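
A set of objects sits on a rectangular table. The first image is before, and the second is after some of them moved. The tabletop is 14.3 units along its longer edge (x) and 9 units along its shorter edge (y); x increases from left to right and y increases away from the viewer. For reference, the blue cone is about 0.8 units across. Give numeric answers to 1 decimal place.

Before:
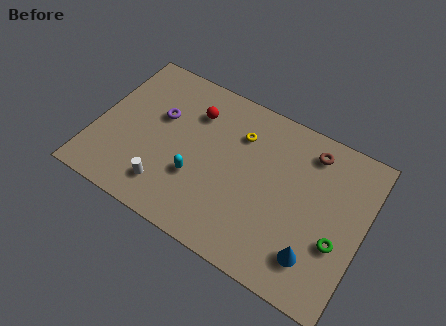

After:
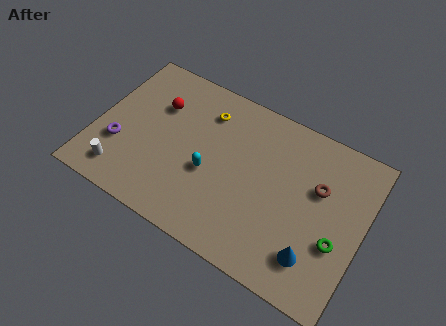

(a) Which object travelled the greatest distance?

the purple torus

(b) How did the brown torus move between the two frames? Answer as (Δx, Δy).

(0.7, -1.8)

From the two frames, the brown torus sits at roughly (11.1, 7.5) before and (11.8, 5.7) after.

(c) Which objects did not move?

the green torus and the blue cone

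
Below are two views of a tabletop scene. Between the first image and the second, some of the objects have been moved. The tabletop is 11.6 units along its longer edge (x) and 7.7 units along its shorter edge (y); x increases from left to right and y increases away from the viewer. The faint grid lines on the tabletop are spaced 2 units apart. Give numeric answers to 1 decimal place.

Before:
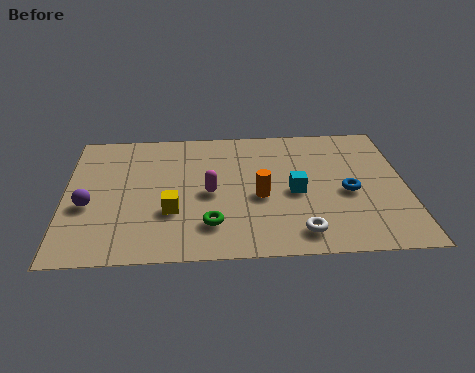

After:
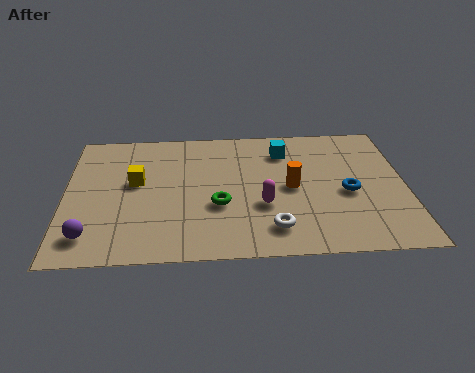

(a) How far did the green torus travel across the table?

1.1

The green torus was near (4.9, 1.8) before and (5.2, 2.9) after, so it travelled √(0.3² + 1.1²) ≈ 1.1 units.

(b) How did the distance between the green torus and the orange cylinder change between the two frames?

+0.4

They were about 2.3 units apart before and 2.7 after — 0.4 units further apart.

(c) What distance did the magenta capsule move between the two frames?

2.0

The magenta capsule moved from about (4.9, 3.6) to (6.7, 2.8), a distance of √(1.8² + 0.8²) ≈ 2.0.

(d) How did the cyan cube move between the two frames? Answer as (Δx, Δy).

(-0.3, 2.5)

The cyan cube started near (7.8, 3.5) and ended near (7.5, 6.0).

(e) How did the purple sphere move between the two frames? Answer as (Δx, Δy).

(0.1, -1.7)

The purple sphere was at about (0.8, 3.1) and moved to about (0.9, 1.4).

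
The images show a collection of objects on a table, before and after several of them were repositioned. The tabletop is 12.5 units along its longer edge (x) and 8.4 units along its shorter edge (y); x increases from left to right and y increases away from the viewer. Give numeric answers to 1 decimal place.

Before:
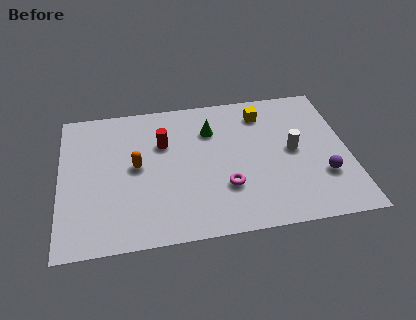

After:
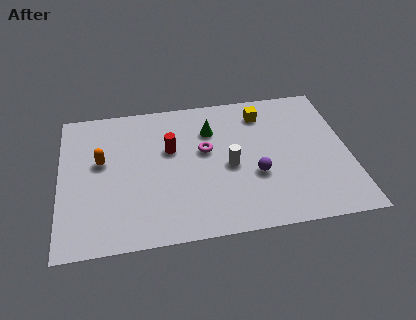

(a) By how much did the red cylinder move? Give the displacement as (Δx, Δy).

(0.3, -0.4)

The red cylinder started near (4.5, 5.6) and ended near (4.8, 5.2).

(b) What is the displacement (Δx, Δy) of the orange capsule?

(-1.5, 0.5)

The orange capsule started near (3.3, 4.4) and ended near (1.8, 4.9).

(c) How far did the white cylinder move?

2.8

The white cylinder was near (10.1, 4.3) before and (7.3, 3.8) after, so it travelled √(2.8² + 0.5²) ≈ 2.8 units.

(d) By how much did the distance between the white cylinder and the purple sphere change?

-0.8

They were about 2.1 units apart before and 1.3 after — 0.8 units closer together.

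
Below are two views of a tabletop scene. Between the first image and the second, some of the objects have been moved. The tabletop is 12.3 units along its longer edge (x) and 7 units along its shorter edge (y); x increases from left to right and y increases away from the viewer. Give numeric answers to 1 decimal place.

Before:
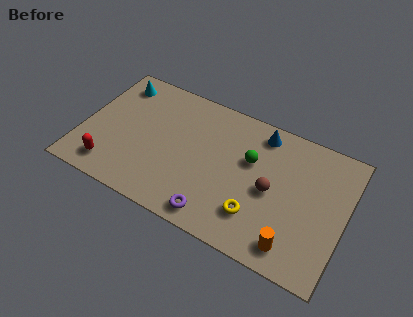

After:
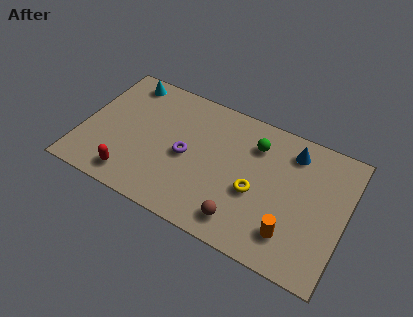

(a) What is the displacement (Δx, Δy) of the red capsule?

(1.0, -0.1)

From the two frames, the red capsule sits at roughly (1.6, 1.2) before and (2.6, 1.1) after.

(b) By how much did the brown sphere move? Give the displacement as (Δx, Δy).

(-1.1, -2.1)

The brown sphere started near (8.9, 3.3) and ended near (7.8, 1.2).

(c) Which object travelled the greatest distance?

the purple torus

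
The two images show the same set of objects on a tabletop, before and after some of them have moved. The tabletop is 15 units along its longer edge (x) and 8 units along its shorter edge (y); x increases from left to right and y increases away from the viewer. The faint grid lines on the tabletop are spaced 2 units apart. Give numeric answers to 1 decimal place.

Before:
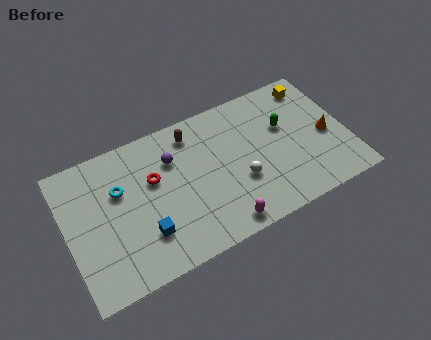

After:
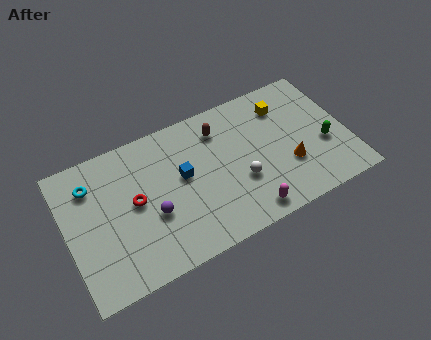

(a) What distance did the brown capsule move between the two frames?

1.5

From (7.0, 6.7) to (8.4, 6.3), the brown capsule covered √(1.4² + 0.4²) ≈ 1.5 units.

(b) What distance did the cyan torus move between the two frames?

1.7

From (2.9, 5.2) to (1.5, 6.1), the cyan torus covered √(1.4² + 0.9²) ≈ 1.7 units.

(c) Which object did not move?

the white sphere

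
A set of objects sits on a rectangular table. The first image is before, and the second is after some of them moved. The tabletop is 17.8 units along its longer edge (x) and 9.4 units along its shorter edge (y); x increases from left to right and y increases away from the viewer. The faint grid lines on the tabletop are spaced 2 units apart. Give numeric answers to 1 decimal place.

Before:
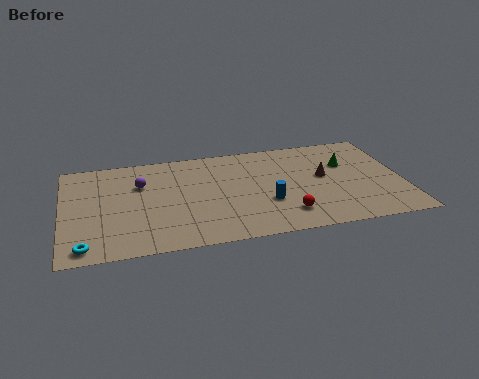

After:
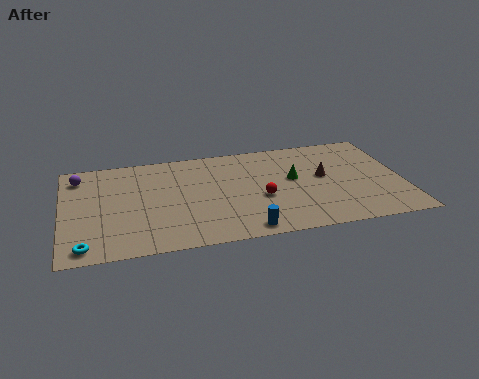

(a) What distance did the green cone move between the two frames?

3.0

The green cone was near (15.0, 6.2) before and (12.1, 5.3) after, so it travelled √(2.9² + 0.9²) ≈ 3.0 units.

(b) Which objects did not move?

the brown cone and the cyan torus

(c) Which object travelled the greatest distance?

the purple sphere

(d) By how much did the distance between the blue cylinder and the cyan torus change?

-1.6

They were about 9.8 units apart before and 8.2 after — 1.6 units closer together.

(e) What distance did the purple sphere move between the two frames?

3.5

From (4.1, 6.4) to (0.9, 7.7), the purple sphere covered √(3.2² + 1.3²) ≈ 3.5 units.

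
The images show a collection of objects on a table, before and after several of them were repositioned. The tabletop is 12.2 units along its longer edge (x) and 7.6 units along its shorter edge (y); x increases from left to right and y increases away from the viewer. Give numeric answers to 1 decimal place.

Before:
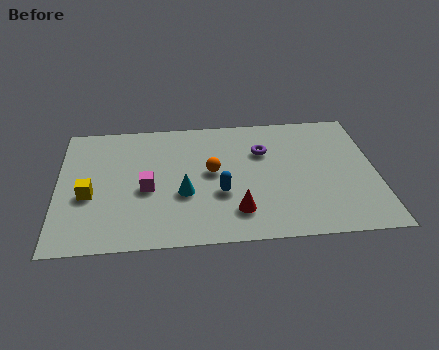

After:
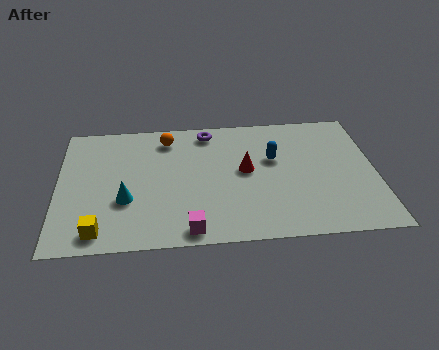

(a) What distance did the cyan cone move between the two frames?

2.2

The cyan cone was near (4.8, 2.9) before and (2.6, 2.7) after, so it travelled √(2.2² + 0.2²) ≈ 2.2 units.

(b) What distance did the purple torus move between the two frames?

2.5

The purple torus was near (7.9, 5.2) before and (5.8, 6.6) after, so it travelled √(2.1² + 1.4²) ≈ 2.5 units.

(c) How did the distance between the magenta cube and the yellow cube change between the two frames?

+1.2

Before: roughly 2.2 units apart; after: 3.4. That's 1.2 units further apart.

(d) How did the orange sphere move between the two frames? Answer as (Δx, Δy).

(-1.7, 2.2)

The orange sphere was at about (5.9, 4.1) and moved to about (4.2, 6.3).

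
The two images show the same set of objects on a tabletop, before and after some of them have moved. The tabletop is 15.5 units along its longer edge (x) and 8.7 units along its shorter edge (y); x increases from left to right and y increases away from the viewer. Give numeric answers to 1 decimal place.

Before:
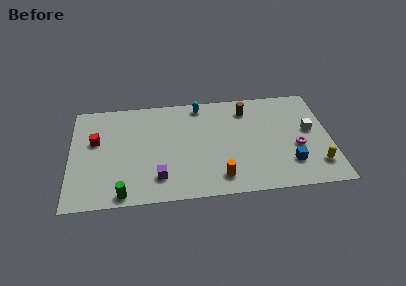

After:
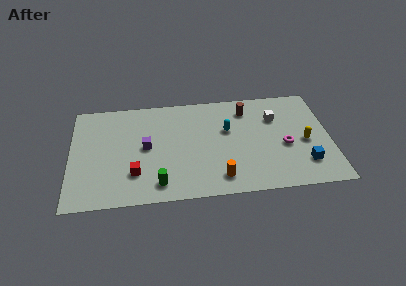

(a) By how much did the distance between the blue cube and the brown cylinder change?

+0.5

The distance was about 5.4 in the first image and 5.9 in the second, so they moved 0.5 units further apart.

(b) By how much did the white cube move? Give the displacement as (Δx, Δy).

(-2.0, 1.3)

The white cube was at about (14.3, 4.8) and moved to about (12.3, 6.1).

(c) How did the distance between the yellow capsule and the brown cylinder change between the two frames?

-1.9

Before: roughly 6.5 units apart; after: 4.6. That's 1.9 units closer together.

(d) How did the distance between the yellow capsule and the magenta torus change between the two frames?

-0.7

The distance was about 1.9 in the first image and 1.2 in the second, so they moved 0.7 units closer together.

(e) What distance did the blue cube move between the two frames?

0.9

The blue cube was near (13.0, 2.2) before and (13.9, 2.1) after, so it travelled √(0.9² + 0.1²) ≈ 0.9 units.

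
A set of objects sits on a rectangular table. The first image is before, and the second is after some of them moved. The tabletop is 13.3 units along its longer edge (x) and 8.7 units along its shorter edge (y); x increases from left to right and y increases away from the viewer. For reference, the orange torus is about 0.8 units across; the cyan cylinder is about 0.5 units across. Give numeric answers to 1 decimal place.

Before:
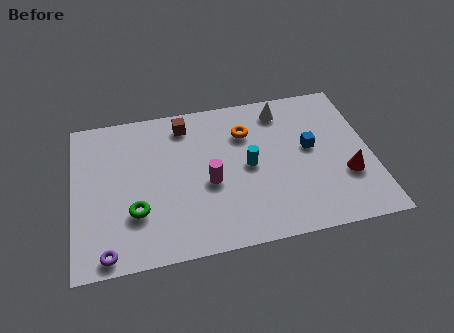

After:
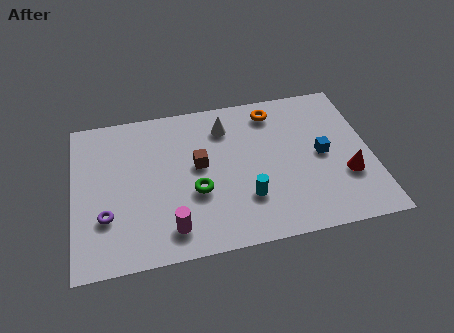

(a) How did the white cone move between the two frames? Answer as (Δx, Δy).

(-2.6, -0.5)

From the two frames, the white cone sits at roughly (9.5, 7.3) before and (6.9, 6.8) after.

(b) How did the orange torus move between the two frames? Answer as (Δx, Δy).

(1.3, 1.0)

From the two frames, the orange torus sits at roughly (7.8, 6.3) before and (9.1, 7.3) after.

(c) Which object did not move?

the red cone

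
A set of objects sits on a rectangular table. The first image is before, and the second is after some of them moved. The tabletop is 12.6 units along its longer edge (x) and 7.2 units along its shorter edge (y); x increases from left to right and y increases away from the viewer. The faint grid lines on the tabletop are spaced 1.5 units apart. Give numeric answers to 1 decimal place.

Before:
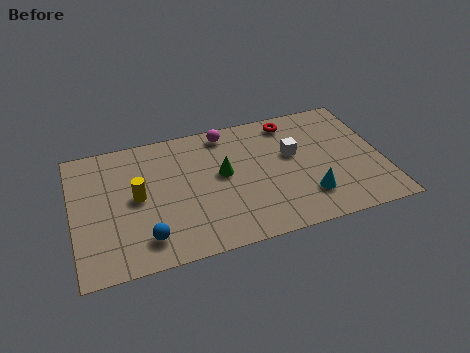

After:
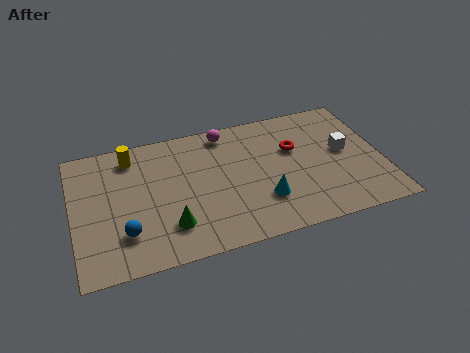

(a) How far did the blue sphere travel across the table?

0.9

The blue sphere moved from about (2.8, 1.4) to (2.0, 1.9), a distance of √(0.8² + 0.5²) ≈ 0.9.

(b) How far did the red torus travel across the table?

1.6

The red torus moved from about (9.1, 6.2) to (9.1, 4.6), a distance of √(0.0² + 1.6²) ≈ 1.6.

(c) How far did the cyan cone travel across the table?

1.8

The cyan cone was near (9.4, 1.8) before and (7.6, 2.1) after, so it travelled √(1.8² + 0.3²) ≈ 1.8 units.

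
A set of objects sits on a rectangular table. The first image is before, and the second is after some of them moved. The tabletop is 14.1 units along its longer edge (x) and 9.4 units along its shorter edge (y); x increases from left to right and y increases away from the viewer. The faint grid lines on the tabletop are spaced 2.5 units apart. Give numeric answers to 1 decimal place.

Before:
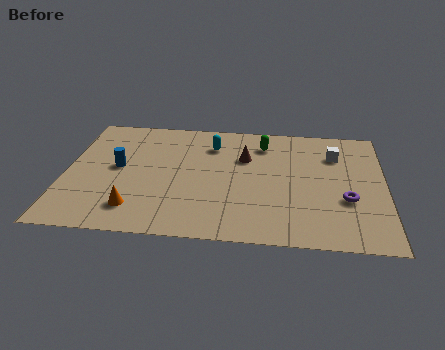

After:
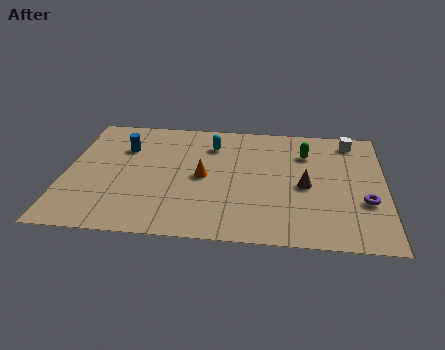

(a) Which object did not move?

the cyan capsule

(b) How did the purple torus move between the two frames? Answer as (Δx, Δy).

(0.8, -0.1)

From the two frames, the purple torus sits at roughly (12.4, 3.4) before and (13.2, 3.3) after.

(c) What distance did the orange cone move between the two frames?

4.0

From (3.2, 1.9) to (6.1, 4.6), the orange cone covered √(2.9² + 2.7²) ≈ 4.0 units.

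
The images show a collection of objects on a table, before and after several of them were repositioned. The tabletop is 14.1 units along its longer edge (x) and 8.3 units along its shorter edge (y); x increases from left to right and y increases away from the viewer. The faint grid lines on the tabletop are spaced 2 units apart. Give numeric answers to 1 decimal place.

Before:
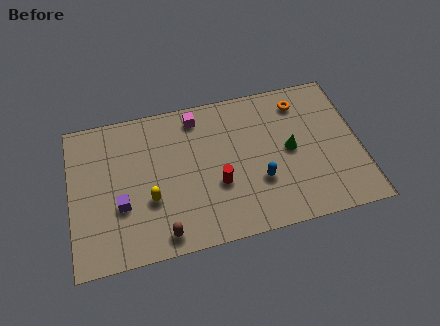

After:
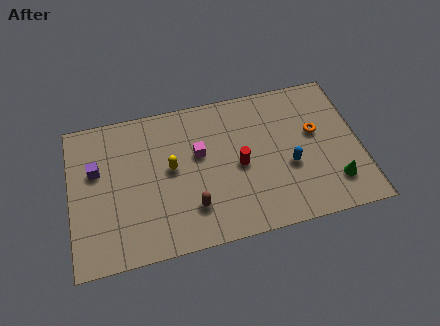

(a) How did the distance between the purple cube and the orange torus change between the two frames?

+0.9

They were about 9.8 units apart before and 10.7 after — 0.9 units further apart.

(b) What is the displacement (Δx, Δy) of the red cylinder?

(1.1, 0.8)

From the two frames, the red cylinder sits at roughly (7.1, 3.1) before and (8.2, 3.9) after.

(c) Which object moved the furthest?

the green cone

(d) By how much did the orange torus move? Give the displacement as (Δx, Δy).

(0.6, -1.9)

The orange torus started near (11.4, 6.8) and ended near (12.0, 4.9).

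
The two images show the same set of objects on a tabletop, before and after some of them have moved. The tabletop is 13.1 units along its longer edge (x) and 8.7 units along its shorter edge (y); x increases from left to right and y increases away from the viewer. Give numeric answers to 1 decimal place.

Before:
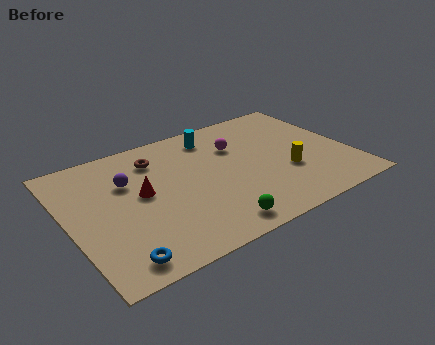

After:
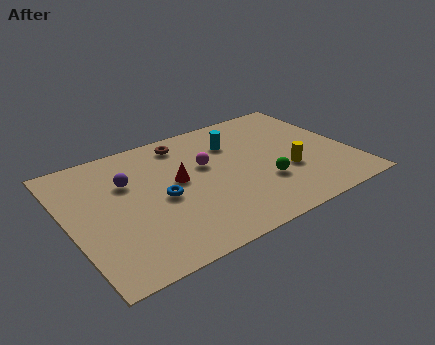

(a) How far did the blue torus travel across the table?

3.8

From (1.7, 1.1) to (4.2, 4.0), the blue torus covered √(2.5² + 2.9²) ≈ 3.8 units.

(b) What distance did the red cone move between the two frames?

1.7

The red cone was near (3.4, 4.7) before and (5.1, 4.8) after, so it travelled √(1.7² + 0.1²) ≈ 1.7 units.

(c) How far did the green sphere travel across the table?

3.2

The green sphere moved from about (6.1, 1.1) to (8.8, 2.8), a distance of √(2.7² + 1.7²) ≈ 3.2.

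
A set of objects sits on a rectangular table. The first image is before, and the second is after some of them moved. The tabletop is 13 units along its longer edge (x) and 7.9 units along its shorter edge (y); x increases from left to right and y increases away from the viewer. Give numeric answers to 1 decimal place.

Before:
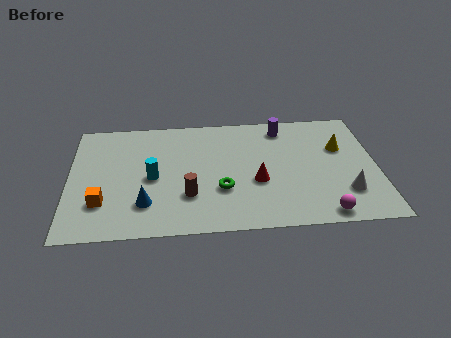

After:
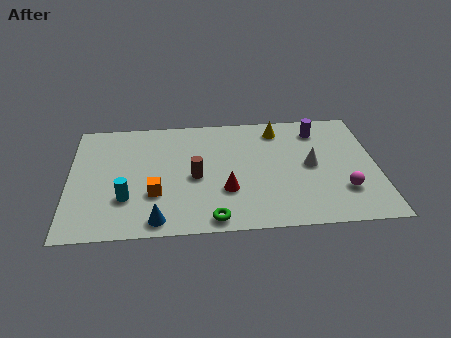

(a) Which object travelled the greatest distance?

the yellow cone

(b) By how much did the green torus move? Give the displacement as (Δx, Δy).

(-0.4, -1.9)

The green torus was at about (6.4, 2.7) and moved to about (6.0, 0.8).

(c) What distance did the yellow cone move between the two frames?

3.0

From (11.5, 5.1) to (8.9, 6.6), the yellow cone covered √(2.6² + 1.5²) ≈ 3.0 units.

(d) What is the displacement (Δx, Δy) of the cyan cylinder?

(-1.1, -1.3)

From the two frames, the cyan cylinder sits at roughly (3.5, 3.7) before and (2.4, 2.4) after.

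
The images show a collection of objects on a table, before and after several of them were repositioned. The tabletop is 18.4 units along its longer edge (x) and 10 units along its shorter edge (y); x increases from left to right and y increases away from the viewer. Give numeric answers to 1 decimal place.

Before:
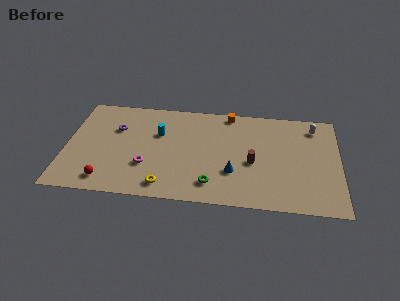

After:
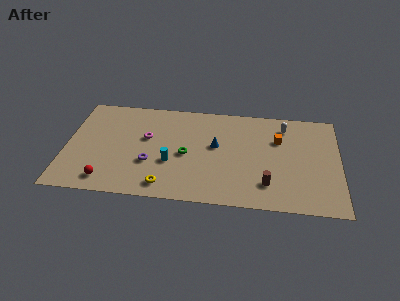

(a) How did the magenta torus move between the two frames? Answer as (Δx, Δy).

(-0.1, 2.8)

The magenta torus was at about (5.5, 3.2) and moved to about (5.4, 6.0).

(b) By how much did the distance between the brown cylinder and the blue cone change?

+3.2

Before: roughly 1.7 units apart; after: 4.9. That's 3.2 units further apart.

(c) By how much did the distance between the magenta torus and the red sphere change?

+2.0

Before: roughly 3.1 units apart; after: 5.1. That's 2.0 units further apart.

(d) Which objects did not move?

the yellow torus and the red sphere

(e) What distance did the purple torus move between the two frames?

4.0

The purple torus was near (3.3, 6.7) before and (5.7, 3.5) after, so it travelled √(2.4² + 3.2²) ≈ 4.0 units.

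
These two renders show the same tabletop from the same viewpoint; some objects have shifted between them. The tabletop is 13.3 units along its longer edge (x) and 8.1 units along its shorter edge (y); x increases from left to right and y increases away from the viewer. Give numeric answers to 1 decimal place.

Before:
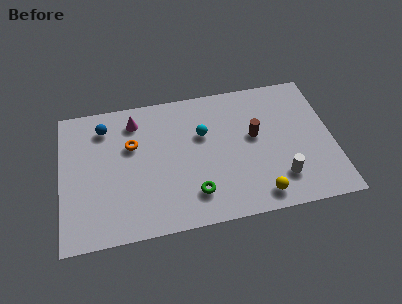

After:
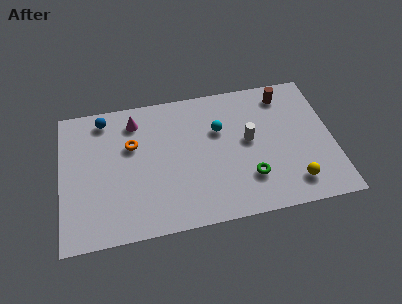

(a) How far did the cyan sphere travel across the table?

0.8

The cyan sphere was near (7.0, 5.2) before and (7.8, 5.3) after, so it travelled √(0.8² + 0.1²) ≈ 0.8 units.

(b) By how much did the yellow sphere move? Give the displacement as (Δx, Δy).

(1.7, 0.4)

The yellow sphere started near (9.5, 1.1) and ended near (11.2, 1.5).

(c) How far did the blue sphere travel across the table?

0.5

The blue sphere was near (2.2, 6.5) before and (2.2, 7.0) after, so it travelled √(0.0² + 0.5²) ≈ 0.5 units.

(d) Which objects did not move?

the magenta cone and the orange torus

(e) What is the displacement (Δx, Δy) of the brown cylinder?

(1.6, 2.2)

The brown cylinder started near (9.5, 4.6) and ended near (11.1, 6.8).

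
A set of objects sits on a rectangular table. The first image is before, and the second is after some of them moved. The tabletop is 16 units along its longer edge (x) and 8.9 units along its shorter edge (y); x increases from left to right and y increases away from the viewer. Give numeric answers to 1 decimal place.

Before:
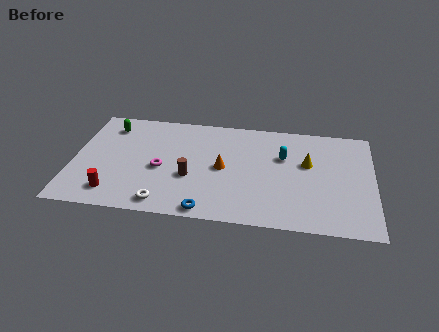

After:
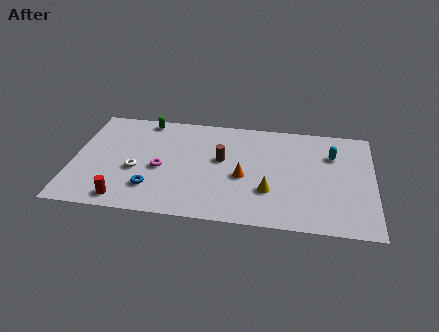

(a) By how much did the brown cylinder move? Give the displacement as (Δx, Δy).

(1.6, 1.7)

The brown cylinder started near (6.3, 3.4) and ended near (7.9, 5.1).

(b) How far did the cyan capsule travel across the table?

2.6

From (11.2, 5.8) to (13.8, 6.3), the cyan capsule covered √(2.6² + 0.5²) ≈ 2.6 units.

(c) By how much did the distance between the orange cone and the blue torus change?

+1.4

They were about 3.7 units apart before and 5.1 after — 1.4 units further apart.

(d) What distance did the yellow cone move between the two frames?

3.3

The yellow cone moved from about (12.5, 5.4) to (10.5, 2.8), a distance of √(2.0² + 2.6²) ≈ 3.3.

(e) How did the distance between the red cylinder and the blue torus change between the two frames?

-3.3

The distance was about 5.1 in the first image and 1.8 in the second, so they moved 3.3 units closer together.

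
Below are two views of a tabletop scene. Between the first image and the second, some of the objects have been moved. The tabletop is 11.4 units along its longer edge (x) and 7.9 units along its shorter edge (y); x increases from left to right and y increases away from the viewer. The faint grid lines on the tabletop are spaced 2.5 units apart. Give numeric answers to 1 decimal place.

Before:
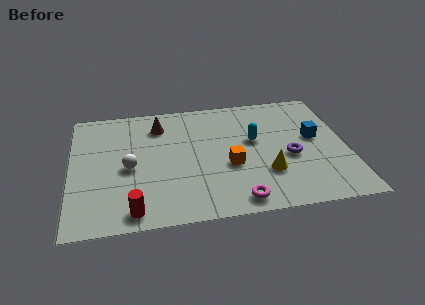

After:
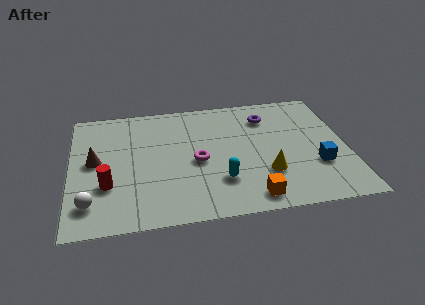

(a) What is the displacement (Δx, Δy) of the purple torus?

(-0.8, 2.8)

From the two frames, the purple torus sits at roughly (9.0, 3.3) before and (8.2, 6.1) after.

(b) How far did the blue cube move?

1.8

From (10.1, 4.4) to (10.1, 2.6), the blue cube covered √(0.0² + 1.8²) ≈ 1.8 units.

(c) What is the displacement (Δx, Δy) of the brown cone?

(-2.7, -2.0)

From the two frames, the brown cone sits at roughly (3.7, 6.2) before and (1.0, 4.2) after.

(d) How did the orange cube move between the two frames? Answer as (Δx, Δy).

(0.8, -2.1)

The orange cube was at about (6.5, 3.1) and moved to about (7.3, 1.0).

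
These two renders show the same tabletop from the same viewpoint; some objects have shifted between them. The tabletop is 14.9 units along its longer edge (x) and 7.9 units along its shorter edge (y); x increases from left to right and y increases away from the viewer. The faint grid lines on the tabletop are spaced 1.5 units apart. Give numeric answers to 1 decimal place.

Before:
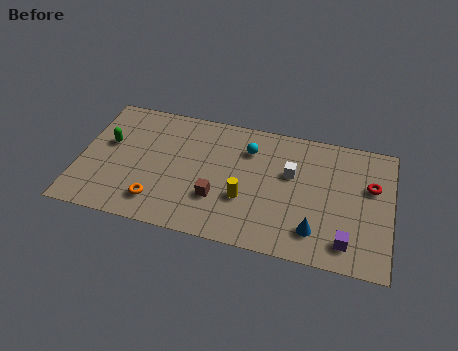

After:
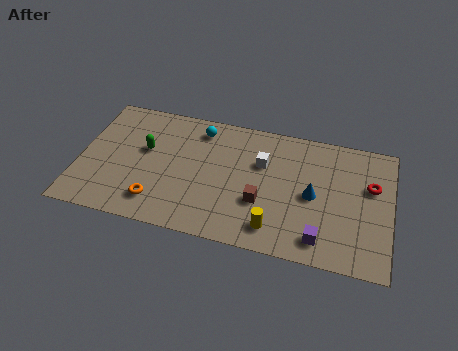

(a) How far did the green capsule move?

1.8

The green capsule moved from about (1.3, 4.7) to (3.1, 4.7), a distance of √(1.8² + 0.0²) ≈ 1.8.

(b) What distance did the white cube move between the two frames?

1.4

The white cube moved from about (10.1, 4.9) to (8.7, 5.2), a distance of √(1.4² + 0.3²) ≈ 1.4.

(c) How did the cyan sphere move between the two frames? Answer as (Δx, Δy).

(-2.4, 0.7)

From the two frames, the cyan sphere sits at roughly (8.0, 5.9) before and (5.6, 6.6) after.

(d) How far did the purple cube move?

1.2

The purple cube moved from about (12.9, 1.4) to (11.7, 1.3), a distance of √(1.2² + 0.1²) ≈ 1.2.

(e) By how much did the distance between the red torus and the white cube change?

+1.4

They were about 3.8 units apart before and 5.2 after — 1.4 units further apart.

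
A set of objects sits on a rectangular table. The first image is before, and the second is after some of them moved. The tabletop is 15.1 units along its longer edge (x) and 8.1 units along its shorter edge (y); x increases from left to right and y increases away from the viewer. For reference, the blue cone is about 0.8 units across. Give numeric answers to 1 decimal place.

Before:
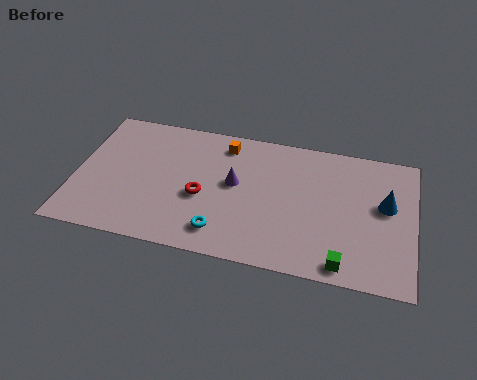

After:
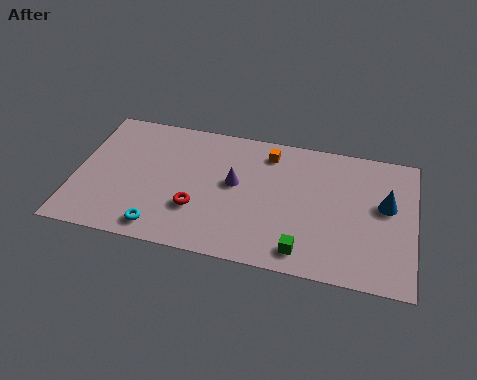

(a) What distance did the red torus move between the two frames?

0.8

The red torus was near (5.7, 3.4) before and (5.5, 2.6) after, so it travelled √(0.2² + 0.8²) ≈ 0.8 units.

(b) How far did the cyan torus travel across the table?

2.7

The cyan torus was near (6.7, 1.5) before and (4.0, 1.1) after, so it travelled √(2.7² + 0.4²) ≈ 2.7 units.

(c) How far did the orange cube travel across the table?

2.0

From (6.5, 6.8) to (8.5, 6.7), the orange cube covered √(2.0² + 0.1²) ≈ 2.0 units.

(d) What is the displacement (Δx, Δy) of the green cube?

(-1.8, 0.3)

The green cube started near (12.1, 0.9) and ended near (10.3, 1.2).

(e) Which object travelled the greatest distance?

the cyan torus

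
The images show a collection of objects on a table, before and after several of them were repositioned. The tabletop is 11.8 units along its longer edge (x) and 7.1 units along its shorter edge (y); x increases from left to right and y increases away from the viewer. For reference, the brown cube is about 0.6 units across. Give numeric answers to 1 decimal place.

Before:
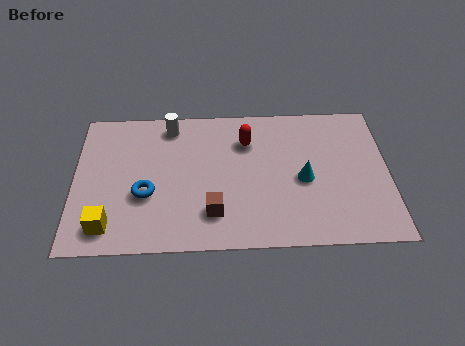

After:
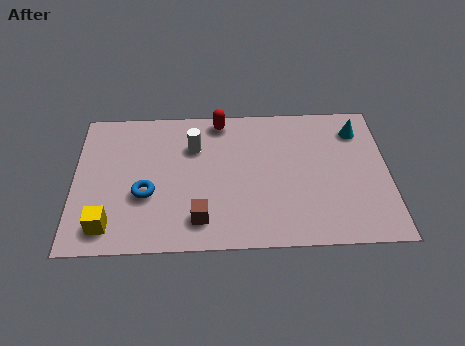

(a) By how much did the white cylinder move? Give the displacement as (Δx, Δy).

(0.9, -1.1)

The white cylinder started near (3.6, 6.1) and ended near (4.5, 5.0).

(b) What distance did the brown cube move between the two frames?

0.6

The brown cube moved from about (5.2, 1.7) to (4.7, 1.4), a distance of √(0.5² + 0.3²) ≈ 0.6.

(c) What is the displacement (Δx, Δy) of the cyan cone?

(2.1, 2.4)

The cyan cone started near (8.6, 3.2) and ended near (10.7, 5.6).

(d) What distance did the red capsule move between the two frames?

1.5

The red capsule moved from about (6.5, 5.2) to (5.5, 6.3), a distance of √(1.0² + 1.1²) ≈ 1.5.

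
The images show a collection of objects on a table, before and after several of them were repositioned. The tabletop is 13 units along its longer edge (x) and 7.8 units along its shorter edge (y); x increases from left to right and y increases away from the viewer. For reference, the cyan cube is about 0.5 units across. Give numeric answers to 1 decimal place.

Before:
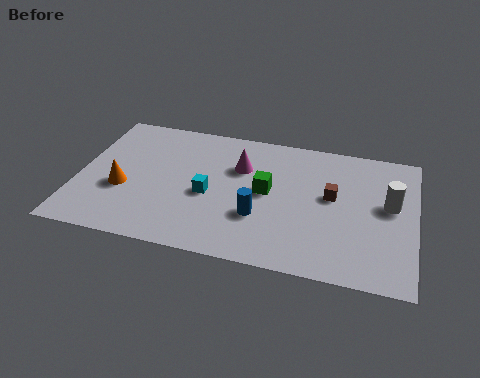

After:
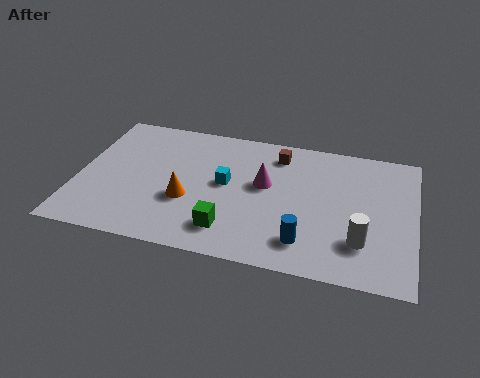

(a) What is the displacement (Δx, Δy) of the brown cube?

(-2.2, 2.0)

The brown cube started near (9.8, 4.4) and ended near (7.6, 6.4).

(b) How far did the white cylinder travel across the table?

2.5

The white cylinder was near (12.0, 4.4) before and (11.0, 2.1) after, so it travelled √(1.0² + 2.3²) ≈ 2.5 units.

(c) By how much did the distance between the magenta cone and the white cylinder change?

-1.4

The distance was about 5.9 in the first image and 4.5 in the second, so they moved 1.4 units closer together.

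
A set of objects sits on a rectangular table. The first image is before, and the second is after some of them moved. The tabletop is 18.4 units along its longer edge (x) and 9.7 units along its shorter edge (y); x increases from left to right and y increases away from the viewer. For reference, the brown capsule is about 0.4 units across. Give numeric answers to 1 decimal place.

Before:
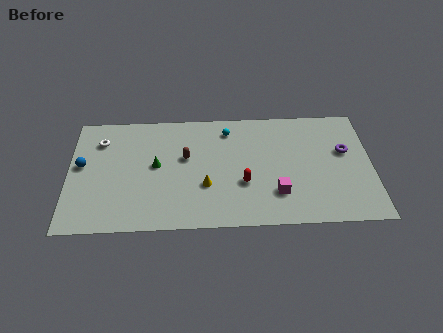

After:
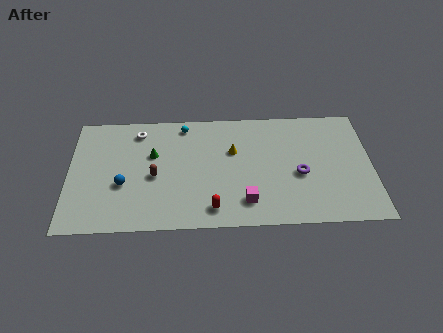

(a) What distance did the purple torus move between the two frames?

3.3

The purple torus was near (16.8, 5.9) before and (14.0, 4.1) after, so it travelled √(2.8² + 1.8²) ≈ 3.3 units.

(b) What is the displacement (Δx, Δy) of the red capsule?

(-1.9, -2.0)

From the two frames, the red capsule sits at roughly (10.6, 3.5) before and (8.7, 1.5) after.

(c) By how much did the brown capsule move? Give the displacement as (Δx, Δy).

(-1.9, -1.5)

The brown capsule started near (7.1, 5.8) and ended near (5.2, 4.3).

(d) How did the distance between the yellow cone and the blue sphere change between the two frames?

-0.6

They were about 7.8 units apart before and 7.2 after — 0.6 units closer together.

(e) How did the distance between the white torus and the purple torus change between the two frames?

-4.4

The distance was about 15.0 in the first image and 10.6 in the second, so they moved 4.4 units closer together.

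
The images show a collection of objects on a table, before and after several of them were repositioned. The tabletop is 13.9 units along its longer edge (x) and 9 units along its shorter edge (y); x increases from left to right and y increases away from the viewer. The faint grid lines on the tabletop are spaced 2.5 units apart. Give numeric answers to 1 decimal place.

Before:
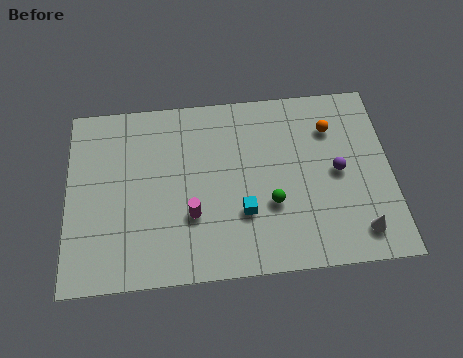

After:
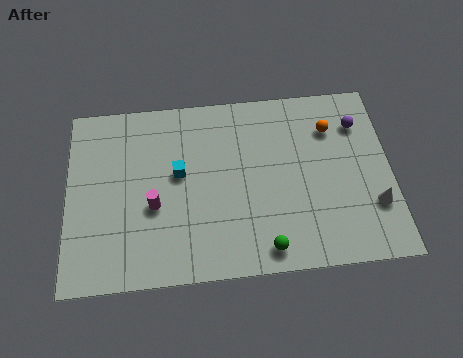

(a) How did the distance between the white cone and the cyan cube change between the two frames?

+3.5

The distance was about 5.1 in the first image and 8.6 in the second, so they moved 3.5 units further apart.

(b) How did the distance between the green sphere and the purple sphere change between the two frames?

+3.9

They were about 3.2 units apart before and 7.1 after — 3.9 units further apart.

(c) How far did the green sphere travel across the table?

2.1

The green sphere was near (8.7, 3.2) before and (8.4, 1.1) after, so it travelled √(0.3² + 2.1²) ≈ 2.1 units.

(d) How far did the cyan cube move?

3.5

From (7.5, 2.9) to (4.8, 5.1), the cyan cube covered √(2.7² + 2.2²) ≈ 3.5 units.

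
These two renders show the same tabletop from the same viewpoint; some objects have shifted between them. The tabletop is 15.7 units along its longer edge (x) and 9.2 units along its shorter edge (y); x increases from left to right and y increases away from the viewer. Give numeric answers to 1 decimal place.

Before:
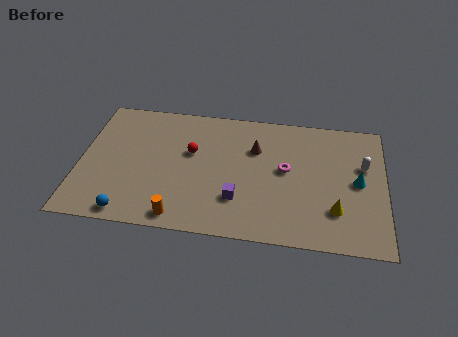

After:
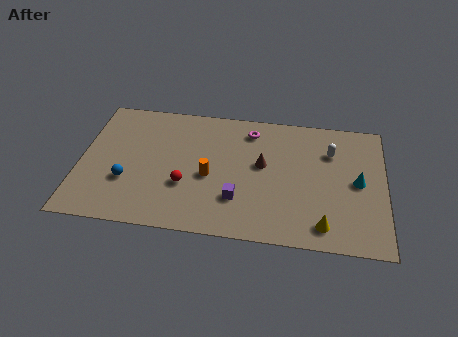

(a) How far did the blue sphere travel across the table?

2.2

The blue sphere was near (2.7, 0.9) before and (2.5, 3.1) after, so it travelled √(0.2² + 2.2²) ≈ 2.2 units.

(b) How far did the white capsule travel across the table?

1.9

From (14.6, 5.8) to (12.9, 6.6), the white capsule covered √(1.7² + 0.8²) ≈ 1.9 units.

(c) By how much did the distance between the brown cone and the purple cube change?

-0.9

They were about 3.8 units apart before and 2.9 after — 0.9 units closer together.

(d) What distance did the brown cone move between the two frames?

1.2

The brown cone moved from about (9.0, 6.3) to (9.4, 5.2), a distance of √(0.4² + 1.1²) ≈ 1.2.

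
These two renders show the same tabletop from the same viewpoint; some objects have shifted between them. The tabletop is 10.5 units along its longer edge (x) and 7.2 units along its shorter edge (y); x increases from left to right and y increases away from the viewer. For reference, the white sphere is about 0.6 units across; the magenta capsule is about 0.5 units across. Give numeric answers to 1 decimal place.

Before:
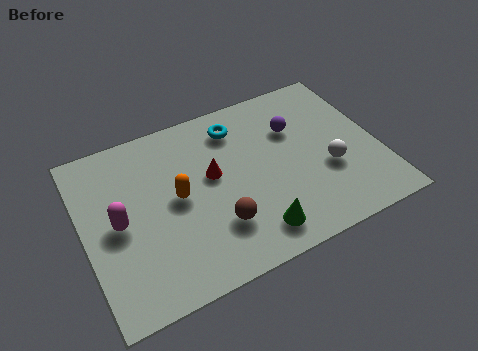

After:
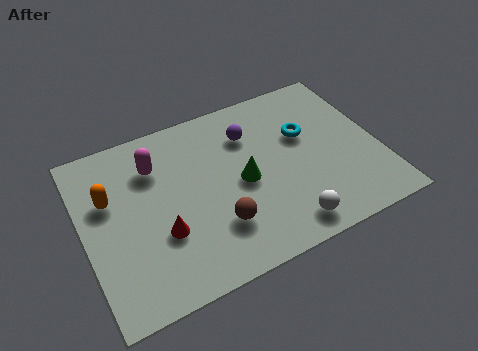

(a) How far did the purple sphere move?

1.6

From (7.7, 4.9) to (6.1, 5.3), the purple sphere covered √(1.6² + 0.4²) ≈ 1.6 units.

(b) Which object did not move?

the brown sphere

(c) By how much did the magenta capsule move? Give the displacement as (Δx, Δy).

(1.5, 1.8)

The magenta capsule started near (1.2, 3.5) and ended near (2.7, 5.3).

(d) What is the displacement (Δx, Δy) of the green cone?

(-0.1, 2.2)

The green cone started near (5.7, 1.2) and ended near (5.6, 3.4).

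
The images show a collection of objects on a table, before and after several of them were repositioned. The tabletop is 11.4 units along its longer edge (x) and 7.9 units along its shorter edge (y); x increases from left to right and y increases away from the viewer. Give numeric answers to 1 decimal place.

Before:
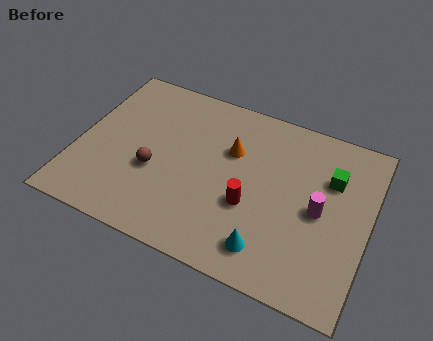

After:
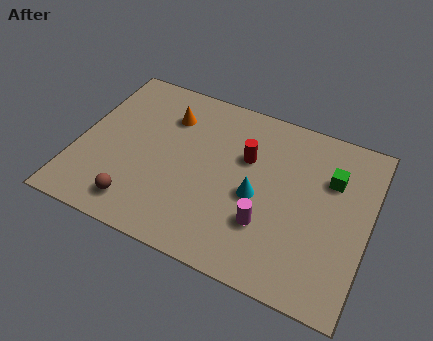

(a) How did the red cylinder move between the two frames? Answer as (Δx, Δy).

(-0.4, 2.1)

The red cylinder started near (6.9, 3.0) and ended near (6.5, 5.1).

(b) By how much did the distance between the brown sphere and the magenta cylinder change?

-1.4

The distance was about 6.4 in the first image and 5.0 in the second, so they moved 1.4 units closer together.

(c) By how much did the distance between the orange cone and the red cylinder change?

+0.9

They were about 2.4 units apart before and 3.3 after — 0.9 units further apart.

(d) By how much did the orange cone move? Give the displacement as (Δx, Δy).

(-2.6, 0.7)

From the two frames, the orange cone sits at roughly (5.9, 5.2) before and (3.3, 5.9) after.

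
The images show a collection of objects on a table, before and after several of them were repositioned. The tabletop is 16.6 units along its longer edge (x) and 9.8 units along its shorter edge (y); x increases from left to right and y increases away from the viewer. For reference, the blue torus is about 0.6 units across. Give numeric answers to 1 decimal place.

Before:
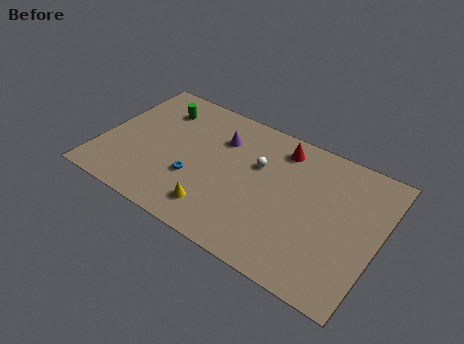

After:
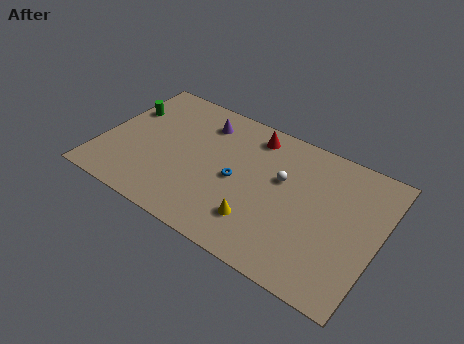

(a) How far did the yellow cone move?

2.5

The yellow cone was near (7.4, 1.9) before and (9.9, 2.4) after, so it travelled √(2.5² + 0.5²) ≈ 2.5 units.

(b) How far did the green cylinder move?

2.1

The green cylinder moved from about (2.9, 7.6) to (1.0, 6.6), a distance of √(1.9² + 1.0²) ≈ 2.1.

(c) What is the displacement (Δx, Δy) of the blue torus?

(2.4, 1.2)

The blue torus was at about (5.8, 3.4) and moved to about (8.2, 4.6).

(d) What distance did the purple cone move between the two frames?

1.4

The purple cone moved from about (6.8, 7.1) to (5.6, 7.8), a distance of √(1.2² + 0.7²) ≈ 1.4.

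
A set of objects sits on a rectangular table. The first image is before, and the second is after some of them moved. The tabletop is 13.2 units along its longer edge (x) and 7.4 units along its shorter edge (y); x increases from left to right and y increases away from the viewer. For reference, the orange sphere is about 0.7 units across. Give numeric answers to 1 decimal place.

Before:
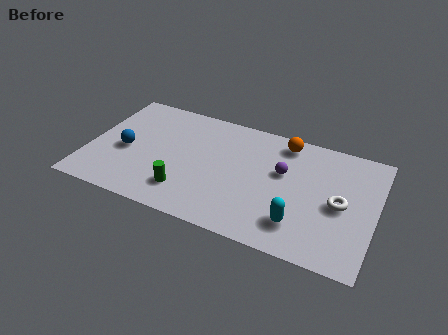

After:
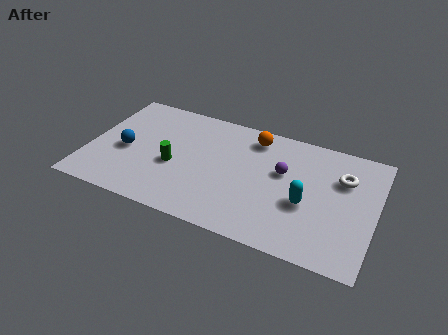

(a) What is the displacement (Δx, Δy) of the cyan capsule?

(0.2, 1.3)

The cyan capsule started near (9.9, 1.7) and ended near (10.1, 3.0).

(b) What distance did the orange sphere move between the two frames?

1.4

From (8.8, 6.4) to (7.4, 6.2), the orange sphere covered √(1.4² + 0.2²) ≈ 1.4 units.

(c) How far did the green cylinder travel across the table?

1.6

The green cylinder was near (4.7, 1.7) before and (4.0, 3.1) after, so it travelled √(0.7² + 1.4²) ≈ 1.6 units.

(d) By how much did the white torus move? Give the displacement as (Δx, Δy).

(0.0, 1.6)

From the two frames, the white torus sits at roughly (11.6, 3.5) before and (11.6, 5.1) after.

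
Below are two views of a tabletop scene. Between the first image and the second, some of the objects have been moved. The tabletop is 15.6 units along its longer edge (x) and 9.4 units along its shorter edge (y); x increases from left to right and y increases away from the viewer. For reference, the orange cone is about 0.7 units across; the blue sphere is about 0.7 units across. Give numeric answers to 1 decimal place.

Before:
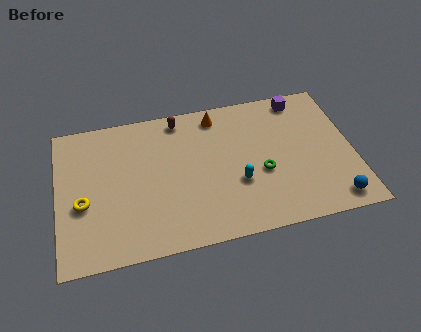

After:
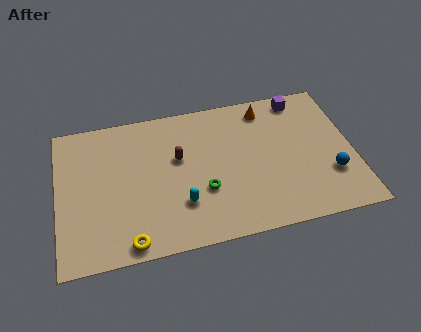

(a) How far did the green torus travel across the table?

3.1

From (10.7, 3.8) to (7.6, 3.3), the green torus covered √(3.1² + 0.5²) ≈ 3.1 units.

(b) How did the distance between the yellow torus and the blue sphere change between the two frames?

-2.4

They were about 13.3 units apart before and 10.9 after — 2.4 units closer together.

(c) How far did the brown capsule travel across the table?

2.6

The brown capsule moved from about (6.6, 8.3) to (6.4, 5.7), a distance of √(0.2² + 2.6²) ≈ 2.6.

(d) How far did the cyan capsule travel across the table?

3.1

The cyan capsule was near (9.4, 3.4) before and (6.4, 2.7) after, so it travelled √(3.0² + 0.7²) ≈ 3.1 units.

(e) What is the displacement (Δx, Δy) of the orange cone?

(2.6, -0.1)

From the two frames, the orange cone sits at roughly (8.6, 8.1) before and (11.2, 8.0) after.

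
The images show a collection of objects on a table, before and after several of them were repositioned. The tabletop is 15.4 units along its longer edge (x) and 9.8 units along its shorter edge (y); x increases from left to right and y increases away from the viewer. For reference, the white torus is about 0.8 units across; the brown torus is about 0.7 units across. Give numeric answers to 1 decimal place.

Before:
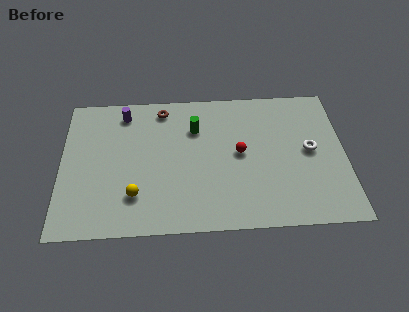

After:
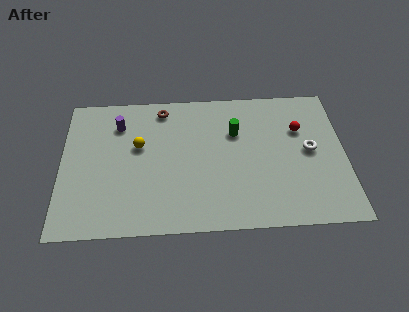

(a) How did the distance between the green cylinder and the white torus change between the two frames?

-2.2

They were about 6.5 units apart before and 4.3 after — 2.2 units closer together.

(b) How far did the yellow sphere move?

3.4

From (4.0, 2.5) to (4.2, 5.9), the yellow sphere covered √(0.2² + 3.4²) ≈ 3.4 units.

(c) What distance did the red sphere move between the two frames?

3.6

From (9.7, 5.1) to (13.0, 6.6), the red sphere covered √(3.3² + 1.5²) ≈ 3.6 units.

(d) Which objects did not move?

the brown torus and the white torus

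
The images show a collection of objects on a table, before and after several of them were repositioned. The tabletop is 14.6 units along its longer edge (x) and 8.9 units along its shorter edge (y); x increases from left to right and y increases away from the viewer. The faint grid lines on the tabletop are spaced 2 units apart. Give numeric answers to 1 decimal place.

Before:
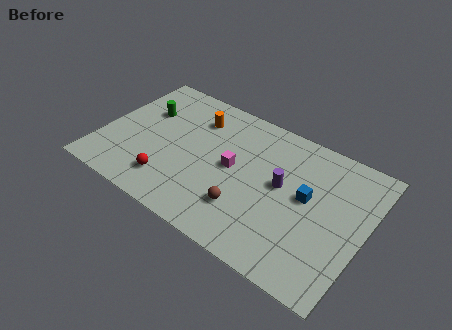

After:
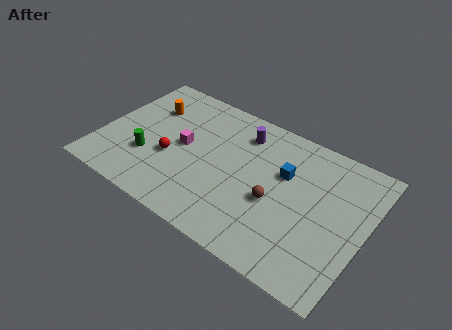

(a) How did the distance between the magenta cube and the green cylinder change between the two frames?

-3.1

Before: roughly 5.5 units apart; after: 2.4. That's 3.1 units closer together.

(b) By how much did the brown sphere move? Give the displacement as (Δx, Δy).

(1.4, 1.3)

The brown sphere started near (8.4, 2.4) and ended near (9.8, 3.7).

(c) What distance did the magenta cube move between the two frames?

2.8

The magenta cube moved from about (7.3, 4.6) to (4.5, 4.6), a distance of √(2.8² + 0.0²) ≈ 2.8.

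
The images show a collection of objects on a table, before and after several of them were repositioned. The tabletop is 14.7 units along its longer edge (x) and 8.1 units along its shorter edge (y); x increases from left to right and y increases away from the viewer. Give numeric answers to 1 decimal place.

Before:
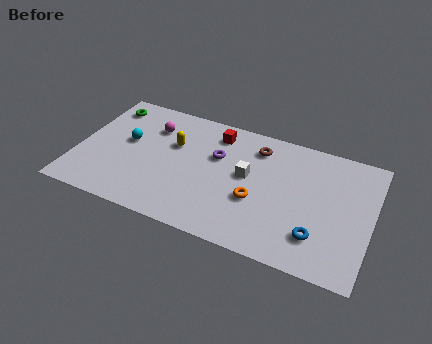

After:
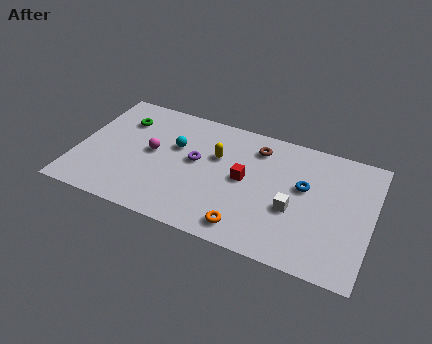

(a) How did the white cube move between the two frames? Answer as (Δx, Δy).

(2.4, -1.3)

From the two frames, the white cube sits at roughly (8.5, 4.5) before and (10.9, 3.2) after.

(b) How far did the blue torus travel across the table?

2.9

The blue torus moved from about (12.2, 2.0) to (11.3, 4.8), a distance of √(0.9² + 2.8²) ≈ 2.9.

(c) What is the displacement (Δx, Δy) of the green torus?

(0.9, -0.7)

The green torus started near (1.1, 6.7) and ended near (2.0, 6.0).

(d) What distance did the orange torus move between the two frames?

1.9

The orange torus was near (9.1, 3.1) before and (8.8, 1.2) after, so it travelled √(0.3² + 1.9²) ≈ 1.9 units.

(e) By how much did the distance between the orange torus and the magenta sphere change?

-0.3

They were about 6.3 units apart before and 6.0 after — 0.3 units closer together.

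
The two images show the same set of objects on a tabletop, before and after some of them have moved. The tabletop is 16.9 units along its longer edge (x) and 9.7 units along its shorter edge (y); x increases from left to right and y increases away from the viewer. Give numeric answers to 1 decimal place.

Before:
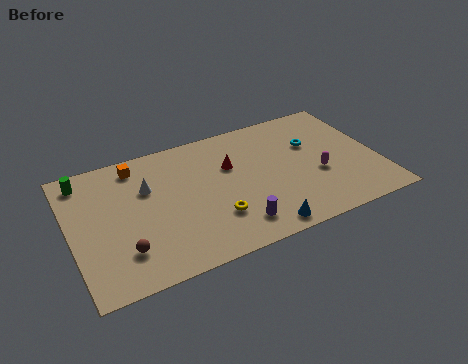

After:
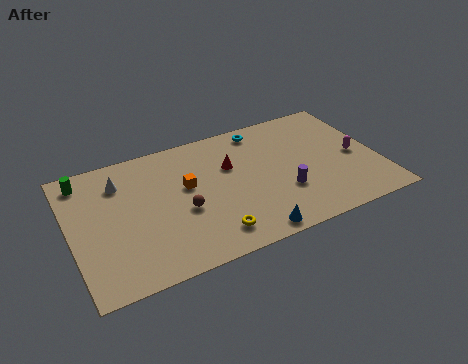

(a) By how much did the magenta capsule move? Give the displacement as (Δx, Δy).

(2.2, 0.7)

The magenta capsule started near (13.5, 3.8) and ended near (15.7, 4.5).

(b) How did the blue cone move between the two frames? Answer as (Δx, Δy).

(-0.6, -0.1)

From the two frames, the blue cone sits at roughly (9.9, 1.0) before and (9.3, 0.9) after.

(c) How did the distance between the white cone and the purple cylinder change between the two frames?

+3.3

They were about 6.3 units apart before and 9.6 after — 3.3 units further apart.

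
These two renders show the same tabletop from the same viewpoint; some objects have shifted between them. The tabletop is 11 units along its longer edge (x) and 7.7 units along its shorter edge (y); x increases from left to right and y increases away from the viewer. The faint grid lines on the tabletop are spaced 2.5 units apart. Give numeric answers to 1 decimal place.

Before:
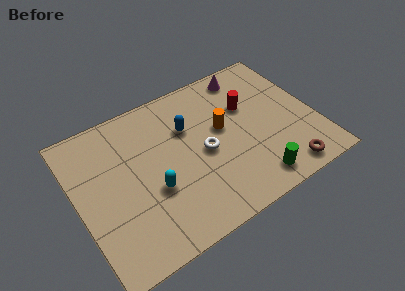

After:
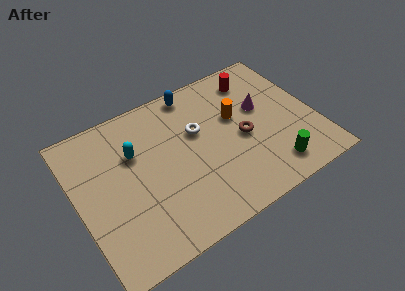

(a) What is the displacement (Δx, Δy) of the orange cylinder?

(0.7, 0.3)

From the two frames, the orange cylinder sits at roughly (6.8, 4.4) before and (7.5, 4.7) after.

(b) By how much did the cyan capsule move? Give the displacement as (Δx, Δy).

(-0.5, 2.2)

The cyan capsule started near (3.3, 2.9) and ended near (2.8, 5.1).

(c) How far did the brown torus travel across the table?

3.0

The brown torus was near (9.1, 0.9) before and (7.6, 3.5) after, so it travelled √(1.5² + 2.6²) ≈ 3.0 units.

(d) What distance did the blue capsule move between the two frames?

1.8

From (5.3, 5.2) to (5.9, 6.9), the blue capsule covered √(0.6² + 1.7²) ≈ 1.8 units.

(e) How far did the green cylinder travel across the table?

0.9

The green cylinder moved from about (7.7, 1.1) to (8.6, 1.3), a distance of √(0.9² + 0.2²) ≈ 0.9.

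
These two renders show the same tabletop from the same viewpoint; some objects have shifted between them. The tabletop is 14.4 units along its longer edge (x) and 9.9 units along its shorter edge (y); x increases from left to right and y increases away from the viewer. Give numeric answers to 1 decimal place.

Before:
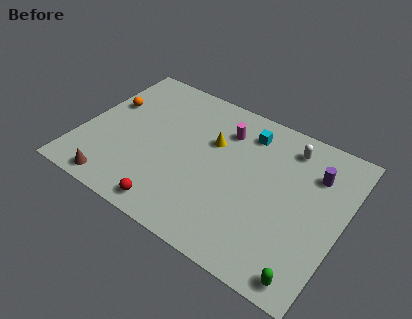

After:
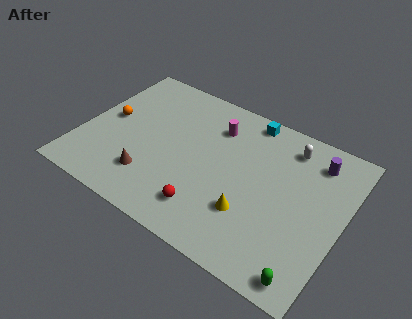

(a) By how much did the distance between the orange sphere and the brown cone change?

-1.4

The distance was about 5.4 in the first image and 4.0 in the second, so they moved 1.4 units closer together.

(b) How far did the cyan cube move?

0.9

From (8.7, 8.0) to (8.6, 8.9), the cyan cube covered √(0.1² + 0.9²) ≈ 0.9 units.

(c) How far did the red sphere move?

2.0

The red sphere moved from about (5.7, 1.1) to (7.5, 2.0), a distance of √(1.8² + 0.9²) ≈ 2.0.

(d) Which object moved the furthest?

the yellow cone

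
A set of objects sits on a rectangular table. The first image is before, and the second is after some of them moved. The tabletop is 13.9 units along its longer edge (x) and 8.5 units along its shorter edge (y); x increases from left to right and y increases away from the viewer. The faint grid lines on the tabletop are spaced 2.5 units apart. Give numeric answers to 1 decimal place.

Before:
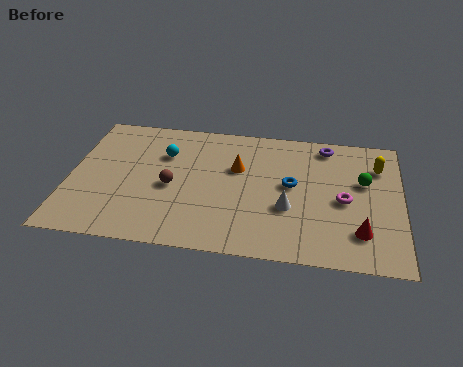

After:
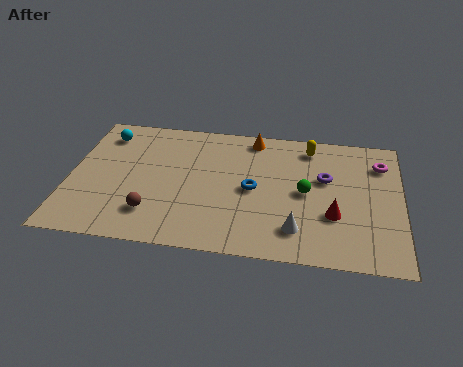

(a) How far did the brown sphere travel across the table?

1.9

The brown sphere was near (4.3, 3.8) before and (3.6, 2.0) after, so it travelled √(0.7² + 1.8²) ≈ 1.9 units.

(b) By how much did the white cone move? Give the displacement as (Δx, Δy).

(0.4, -1.3)

The white cone was at about (9.2, 3.1) and moved to about (9.6, 1.8).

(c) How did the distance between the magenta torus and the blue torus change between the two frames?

+3.5

They were about 2.3 units apart before and 5.8 after — 3.5 units further apart.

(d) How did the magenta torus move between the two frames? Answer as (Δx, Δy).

(1.5, 2.6)

From the two frames, the magenta torus sits at roughly (11.5, 3.9) before and (13.0, 6.5) after.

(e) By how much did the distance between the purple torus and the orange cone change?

-0.3

The distance was about 4.2 in the first image and 3.9 in the second, so they moved 0.3 units closer together.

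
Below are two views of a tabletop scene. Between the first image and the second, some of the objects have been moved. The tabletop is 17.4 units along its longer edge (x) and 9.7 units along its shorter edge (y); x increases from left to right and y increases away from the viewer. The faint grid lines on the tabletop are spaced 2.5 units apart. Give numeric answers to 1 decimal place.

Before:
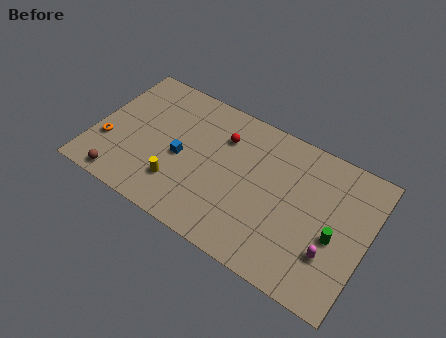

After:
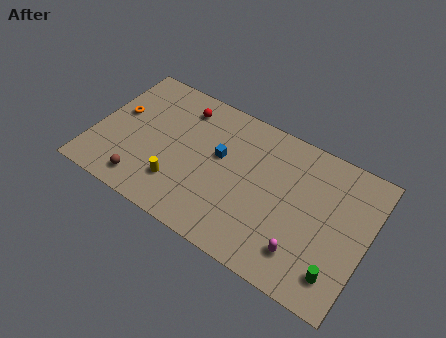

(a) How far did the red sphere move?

2.9

From (7.9, 7.1) to (5.1, 7.9), the red sphere covered √(2.8² + 0.8²) ≈ 2.9 units.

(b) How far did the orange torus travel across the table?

2.4

The orange torus moved from about (1.0, 3.2) to (1.3, 5.6), a distance of √(0.3² + 2.4²) ≈ 2.4.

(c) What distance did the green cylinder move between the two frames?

2.3

The green cylinder was near (15.5, 4.1) before and (16.0, 1.9) after, so it travelled √(0.5² + 2.2²) ≈ 2.3 units.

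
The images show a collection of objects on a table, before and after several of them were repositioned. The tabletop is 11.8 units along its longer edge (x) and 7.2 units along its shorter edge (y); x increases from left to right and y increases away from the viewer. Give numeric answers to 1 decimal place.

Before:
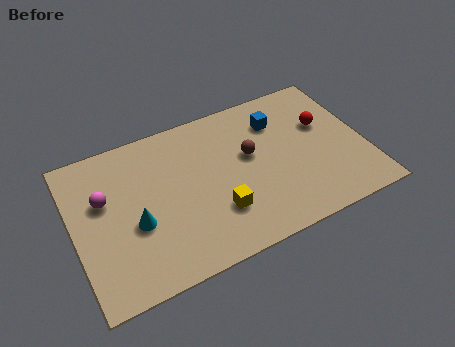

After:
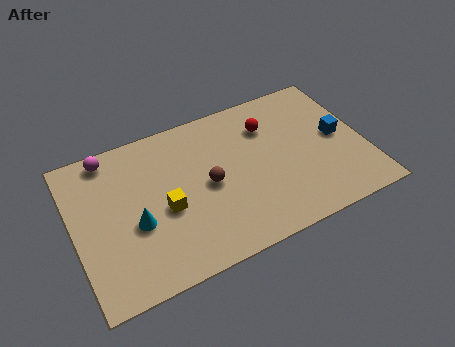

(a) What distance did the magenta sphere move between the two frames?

1.9

The magenta sphere was near (1.3, 4.5) before and (1.7, 6.4) after, so it travelled √(0.4² + 1.9²) ≈ 1.9 units.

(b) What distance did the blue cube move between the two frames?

2.9

The blue cube moved from about (8.5, 5.4) to (10.8, 3.7), a distance of √(2.3² + 1.7²) ≈ 2.9.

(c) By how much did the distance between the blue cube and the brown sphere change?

+3.6

Before: roughly 1.8 units apart; after: 5.4. That's 3.6 units further apart.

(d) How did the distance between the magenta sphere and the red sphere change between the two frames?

-2.5

They were about 9.0 units apart before and 6.5 after — 2.5 units closer together.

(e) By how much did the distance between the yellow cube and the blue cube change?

+2.8

The distance was about 4.4 in the first image and 7.2 in the second, so they moved 2.8 units further apart.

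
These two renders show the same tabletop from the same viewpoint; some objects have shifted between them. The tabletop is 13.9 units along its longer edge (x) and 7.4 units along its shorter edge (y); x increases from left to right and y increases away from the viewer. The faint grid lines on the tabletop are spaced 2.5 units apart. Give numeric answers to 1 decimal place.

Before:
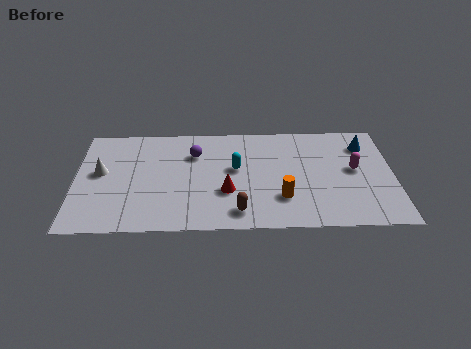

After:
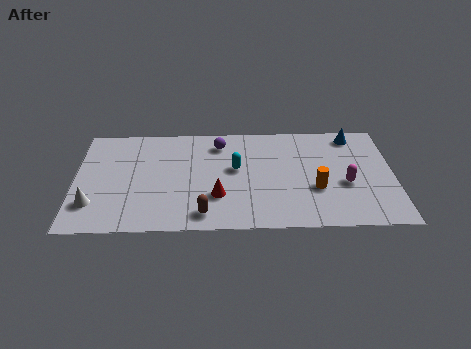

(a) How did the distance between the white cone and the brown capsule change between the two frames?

-1.8

The distance was about 6.7 in the first image and 4.9 in the second, so they moved 1.8 units closer together.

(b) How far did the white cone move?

2.2

From (1.1, 4.1) to (0.8, 1.9), the white cone covered √(0.3² + 2.2²) ≈ 2.2 units.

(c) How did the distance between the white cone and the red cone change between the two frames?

-0.3

The distance was about 5.7 in the first image and 5.4 in the second, so they moved 0.3 units closer together.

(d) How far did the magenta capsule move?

1.1

From (12.2, 4.0) to (11.8, 3.0), the magenta capsule covered √(0.4² + 1.0²) ≈ 1.1 units.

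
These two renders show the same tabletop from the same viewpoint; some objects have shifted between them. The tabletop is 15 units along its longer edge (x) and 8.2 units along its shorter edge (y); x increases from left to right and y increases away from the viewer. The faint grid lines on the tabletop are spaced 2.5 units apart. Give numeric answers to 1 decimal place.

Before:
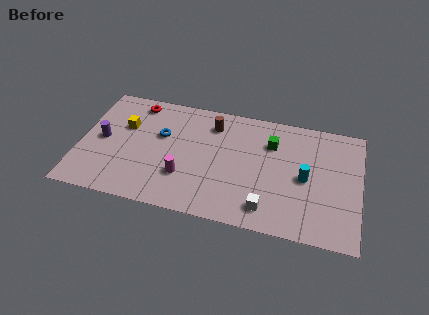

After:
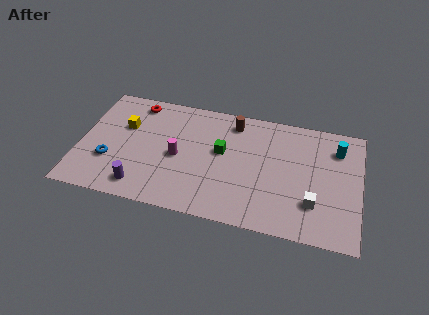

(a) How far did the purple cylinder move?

3.6

The purple cylinder was near (1.2, 4.1) before and (3.5, 1.3) after, so it travelled √(2.3² + 2.8²) ≈ 3.6 units.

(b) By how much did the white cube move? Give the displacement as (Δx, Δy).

(2.4, 0.9)

From the two frames, the white cube sits at roughly (10.2, 1.4) before and (12.6, 2.3) after.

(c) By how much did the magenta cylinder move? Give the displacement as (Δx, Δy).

(-0.4, 1.3)

The magenta cylinder started near (5.7, 2.5) and ended near (5.3, 3.8).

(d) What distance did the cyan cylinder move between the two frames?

2.9

From (12.1, 3.9) to (13.7, 6.3), the cyan cylinder covered √(1.6² + 2.4²) ≈ 2.9 units.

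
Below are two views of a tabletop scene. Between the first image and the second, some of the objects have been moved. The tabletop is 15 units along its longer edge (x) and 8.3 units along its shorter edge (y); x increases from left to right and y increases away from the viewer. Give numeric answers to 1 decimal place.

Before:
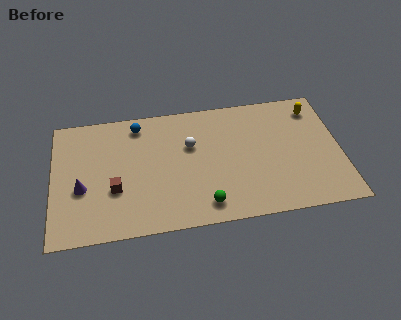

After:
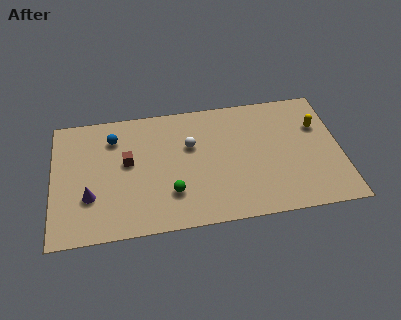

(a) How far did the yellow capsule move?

1.2

The yellow capsule was near (13.8, 6.8) before and (13.9, 5.6) after, so it travelled √(0.1² + 1.2²) ≈ 1.2 units.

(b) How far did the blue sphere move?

1.5

The blue sphere was near (4.5, 7.1) before and (3.2, 6.4) after, so it travelled √(1.3² + 0.7²) ≈ 1.5 units.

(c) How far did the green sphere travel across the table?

2.0

The green sphere moved from about (7.8, 1.3) to (6.1, 2.3), a distance of √(1.7² + 1.0²) ≈ 2.0.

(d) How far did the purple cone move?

0.7

The purple cone moved from about (1.5, 3.3) to (1.9, 2.7), a distance of √(0.4² + 0.6²) ≈ 0.7.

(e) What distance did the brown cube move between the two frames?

1.8

The brown cube moved from about (3.2, 3.0) to (3.9, 4.7), a distance of √(0.7² + 1.7²) ≈ 1.8.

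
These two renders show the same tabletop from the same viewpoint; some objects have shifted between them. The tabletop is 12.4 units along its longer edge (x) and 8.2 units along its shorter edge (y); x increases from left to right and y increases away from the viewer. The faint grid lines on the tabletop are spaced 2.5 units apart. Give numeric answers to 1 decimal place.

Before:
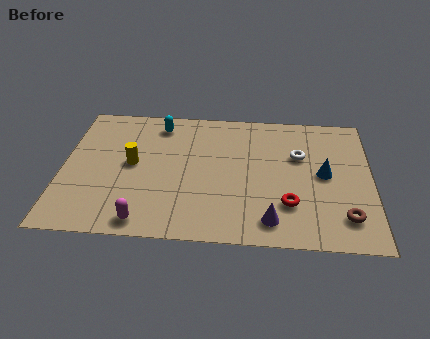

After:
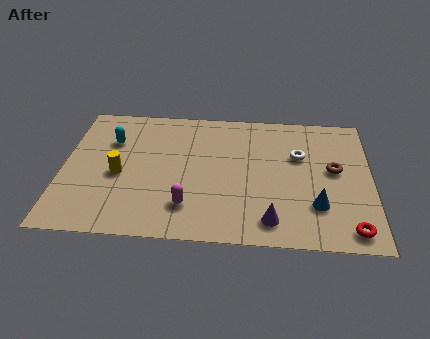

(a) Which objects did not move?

the purple cone and the white torus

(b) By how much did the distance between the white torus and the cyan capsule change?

+1.7

Before: roughly 5.9 units apart; after: 7.6. That's 1.7 units further apart.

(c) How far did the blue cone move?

1.9

The blue cone moved from about (10.5, 4.2) to (10.2, 2.3), a distance of √(0.3² + 1.9²) ≈ 1.9.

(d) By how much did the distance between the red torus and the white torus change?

+1.7

The distance was about 3.0 in the first image and 4.7 in the second, so they moved 1.7 units further apart.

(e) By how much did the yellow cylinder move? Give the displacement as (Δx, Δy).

(-0.5, -0.7)

The yellow cylinder was at about (2.8, 4.3) and moved to about (2.3, 3.6).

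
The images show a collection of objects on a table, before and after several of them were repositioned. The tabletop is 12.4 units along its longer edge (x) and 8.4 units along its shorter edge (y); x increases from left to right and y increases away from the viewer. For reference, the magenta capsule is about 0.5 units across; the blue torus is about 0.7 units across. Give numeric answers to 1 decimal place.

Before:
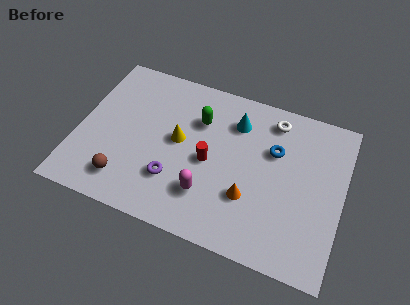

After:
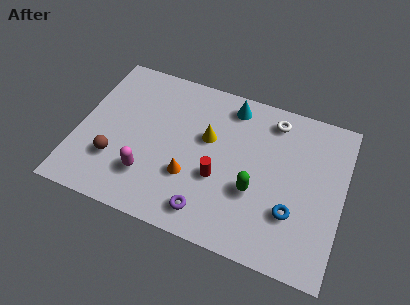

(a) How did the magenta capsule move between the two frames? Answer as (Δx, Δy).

(-2.8, 0.0)

From the two frames, the magenta capsule sits at roughly (6.3, 2.2) before and (3.5, 2.2) after.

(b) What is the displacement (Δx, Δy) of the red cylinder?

(0.5, -0.7)

From the two frames, the red cylinder sits at roughly (6.2, 3.9) before and (6.7, 3.2) after.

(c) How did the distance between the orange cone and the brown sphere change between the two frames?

-2.3

They were about 5.8 units apart before and 3.5 after — 2.3 units closer together.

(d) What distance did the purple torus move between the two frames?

2.0

The purple torus was near (4.7, 2.4) before and (6.4, 1.3) after, so it travelled √(1.7² + 1.1²) ≈ 2.0 units.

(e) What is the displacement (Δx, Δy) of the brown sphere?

(-0.6, 0.9)

The brown sphere started near (2.5, 1.6) and ended near (1.9, 2.5).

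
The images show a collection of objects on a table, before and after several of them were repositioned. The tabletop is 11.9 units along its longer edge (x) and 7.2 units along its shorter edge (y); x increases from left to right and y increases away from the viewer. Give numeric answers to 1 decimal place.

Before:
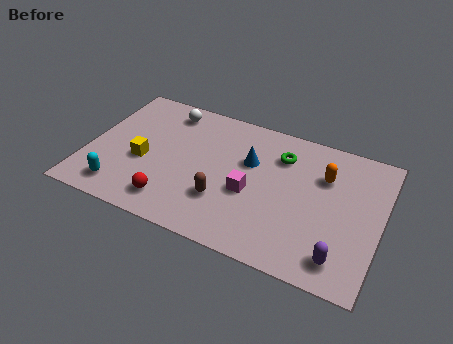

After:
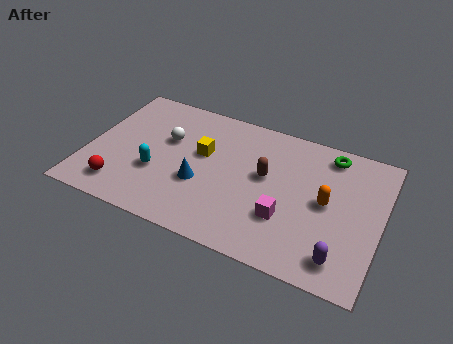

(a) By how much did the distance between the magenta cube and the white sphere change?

+0.7

The distance was about 4.9 in the first image and 5.6 in the second, so they moved 0.7 units further apart.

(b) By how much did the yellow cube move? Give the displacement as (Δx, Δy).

(2.3, 1.3)

From the two frames, the yellow cube sits at roughly (2.3, 3.0) before and (4.6, 4.3) after.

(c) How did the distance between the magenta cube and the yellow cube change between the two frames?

-0.3

They were about 4.4 units apart before and 4.1 after — 0.3 units closer together.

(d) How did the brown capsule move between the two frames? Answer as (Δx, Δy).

(1.5, 1.9)

The brown capsule was at about (5.7, 2.2) and moved to about (7.2, 4.1).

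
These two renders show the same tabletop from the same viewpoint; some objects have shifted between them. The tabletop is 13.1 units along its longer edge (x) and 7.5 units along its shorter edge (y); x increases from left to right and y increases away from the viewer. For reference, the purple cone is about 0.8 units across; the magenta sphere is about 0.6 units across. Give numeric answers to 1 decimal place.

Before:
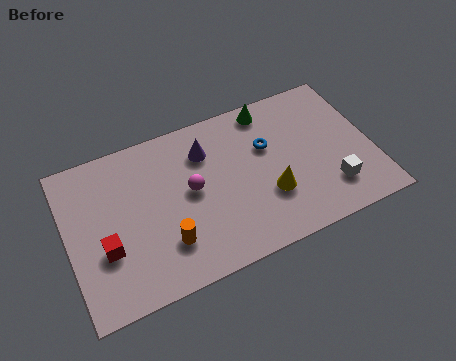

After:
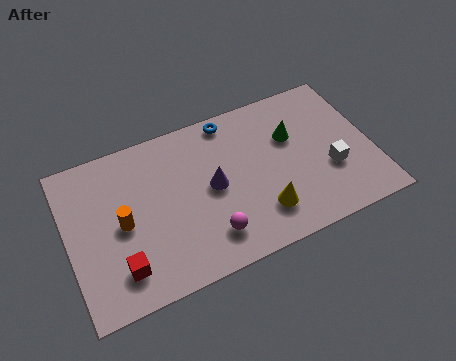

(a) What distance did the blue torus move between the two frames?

2.4

The blue torus moved from about (8.7, 4.8) to (7.3, 6.7), a distance of √(1.4² + 1.9²) ≈ 2.4.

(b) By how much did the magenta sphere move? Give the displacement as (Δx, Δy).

(0.5, -2.4)

The magenta sphere was at about (5.3, 4.0) and moved to about (5.8, 1.6).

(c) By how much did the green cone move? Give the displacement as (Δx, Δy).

(0.8, -1.7)

From the two frames, the green cone sits at roughly (9.0, 6.6) before and (9.8, 4.9) after.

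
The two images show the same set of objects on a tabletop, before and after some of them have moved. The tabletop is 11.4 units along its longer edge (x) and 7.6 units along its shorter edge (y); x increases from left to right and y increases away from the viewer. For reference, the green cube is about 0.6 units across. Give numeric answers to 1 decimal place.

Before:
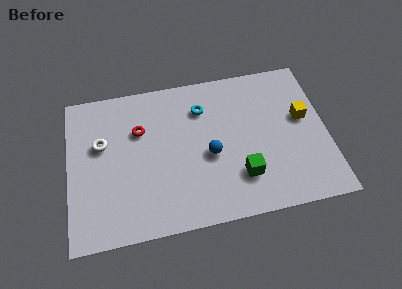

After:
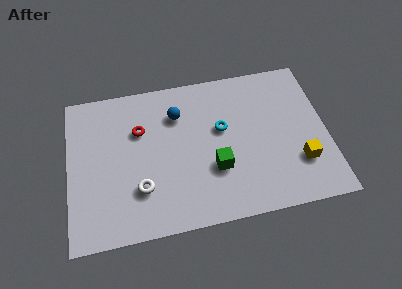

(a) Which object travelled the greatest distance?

the white torus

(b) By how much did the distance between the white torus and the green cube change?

-3.3

They were about 6.6 units apart before and 3.3 after — 3.3 units closer together.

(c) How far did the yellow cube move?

2.2

The yellow cube was near (10.4, 4.4) before and (10.1, 2.2) after, so it travelled √(0.3² + 2.2²) ≈ 2.2 units.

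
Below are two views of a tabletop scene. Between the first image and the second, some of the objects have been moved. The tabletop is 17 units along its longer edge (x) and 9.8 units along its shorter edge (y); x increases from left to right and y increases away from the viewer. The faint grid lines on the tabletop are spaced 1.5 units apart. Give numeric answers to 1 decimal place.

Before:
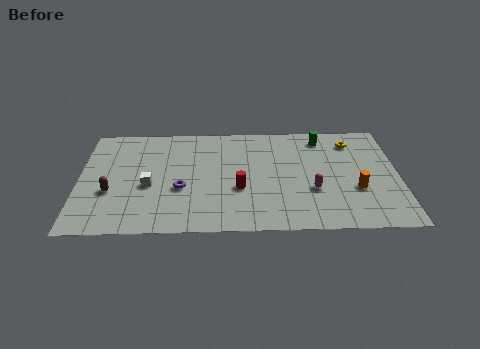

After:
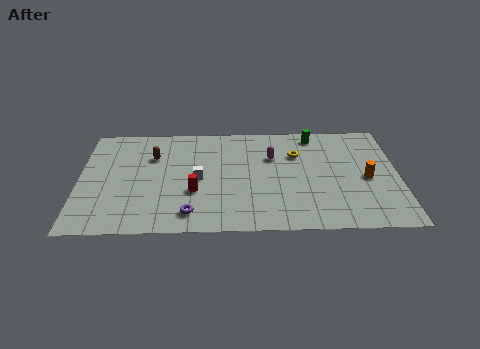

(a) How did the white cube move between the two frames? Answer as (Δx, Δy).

(2.6, 0.6)

The white cube started near (3.7, 4.1) and ended near (6.3, 4.7).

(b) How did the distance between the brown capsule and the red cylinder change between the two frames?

-2.8

Before: roughly 6.8 units apart; after: 4.0. That's 2.8 units closer together.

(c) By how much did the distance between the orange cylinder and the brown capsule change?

-1.4

They were about 13.0 units apart before and 11.6 after — 1.4 units closer together.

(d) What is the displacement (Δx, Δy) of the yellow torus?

(-3.0, -1.1)

The yellow torus was at about (14.6, 7.9) and moved to about (11.6, 6.8).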